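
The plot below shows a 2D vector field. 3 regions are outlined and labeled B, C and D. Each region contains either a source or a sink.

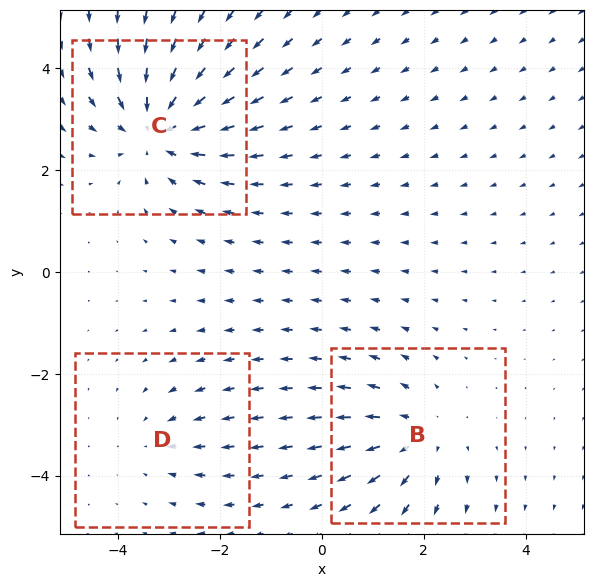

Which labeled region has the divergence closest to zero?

Divergence at each region's feature centre — B: about +3, C: about -4, D: about -2. Region D is closest to zero.

D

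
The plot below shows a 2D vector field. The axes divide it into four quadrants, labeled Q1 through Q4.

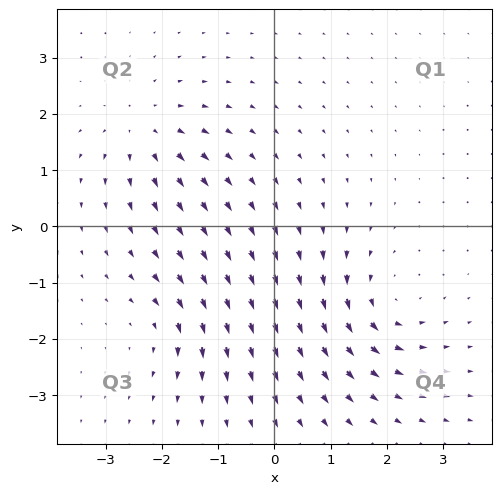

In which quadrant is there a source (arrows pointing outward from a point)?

Q2

The source sits at approximately (-2.3, 1.7), which lies in quadrant Q2. The divergence there is about +4, positive as expected for a source.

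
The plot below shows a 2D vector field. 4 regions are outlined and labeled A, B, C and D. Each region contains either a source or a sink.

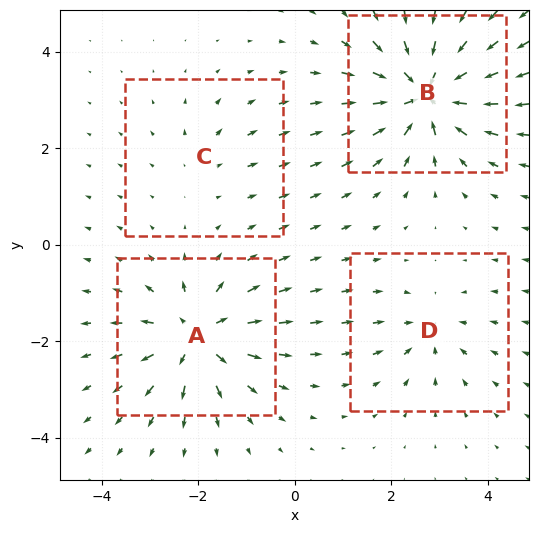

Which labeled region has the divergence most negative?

Divergence at each region's feature centre — A: about +6, B: about -8, C: about +2, D: about -4. Region B is most negative.

B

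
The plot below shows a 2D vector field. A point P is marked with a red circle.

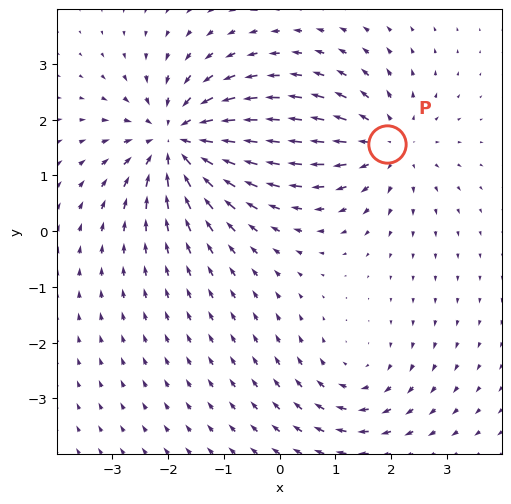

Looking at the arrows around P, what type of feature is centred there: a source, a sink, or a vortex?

At P (1.9, 1.6) the arrows spread outward. Divergence about +3, curl ≈0 — positive divergence with near-zero curl is a source.

source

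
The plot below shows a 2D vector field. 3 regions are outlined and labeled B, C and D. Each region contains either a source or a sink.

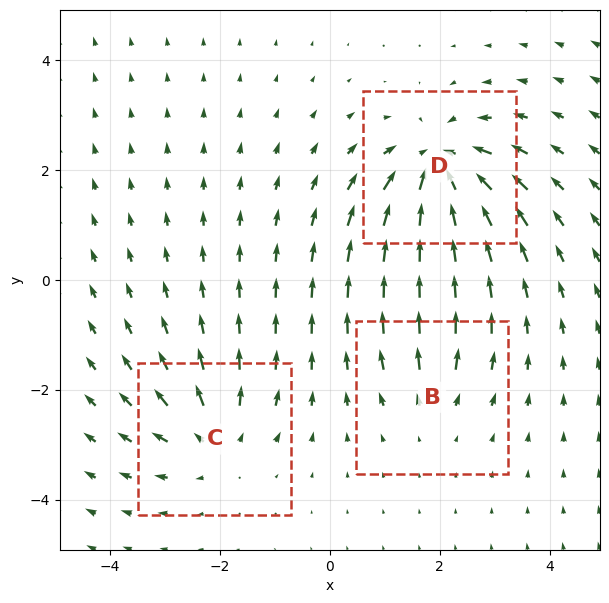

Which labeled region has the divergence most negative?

D

Divergence at each region's feature centre — B: about +2, C: about +4, D: about -6. Region D is most negative.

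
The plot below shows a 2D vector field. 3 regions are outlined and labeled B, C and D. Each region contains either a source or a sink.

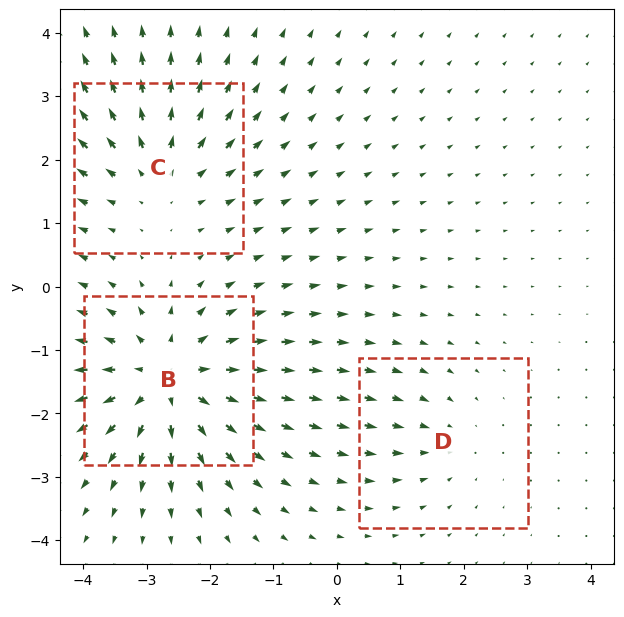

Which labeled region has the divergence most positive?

Divergence at each region's feature centre — B: about +5, C: about +3, D: about -2. Region B is most positive.

B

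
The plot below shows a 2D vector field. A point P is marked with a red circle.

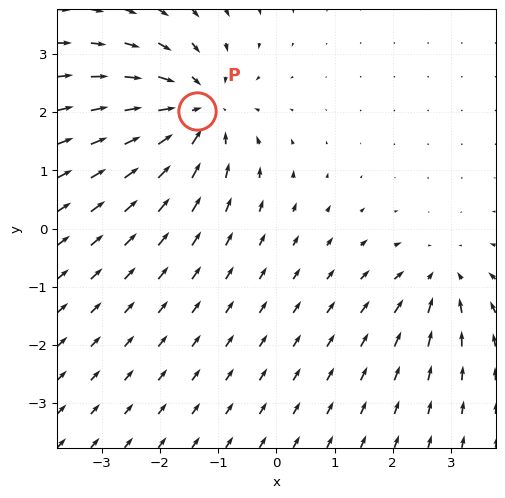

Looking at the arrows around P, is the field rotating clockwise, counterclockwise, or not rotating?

not rotating

Near P at (-1.4, 2.0) the arrows show no circulation. The curl there is ≈0.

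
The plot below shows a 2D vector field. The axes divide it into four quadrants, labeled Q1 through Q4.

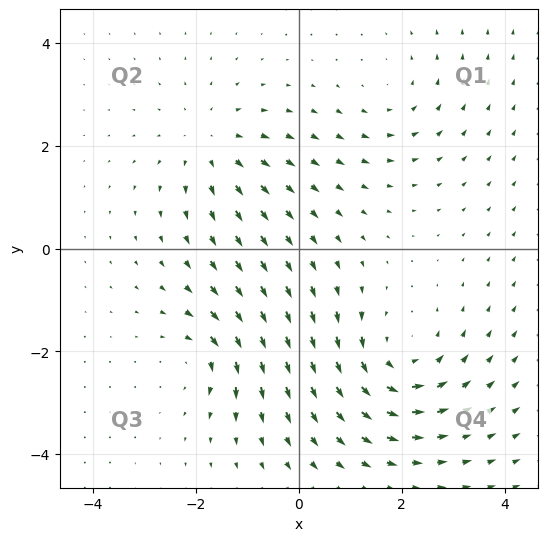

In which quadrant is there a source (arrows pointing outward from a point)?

The source sits at approximately (-1.7, 2.0), which lies in quadrant Q2. The divergence there is about +3, positive as expected for a source.

Q2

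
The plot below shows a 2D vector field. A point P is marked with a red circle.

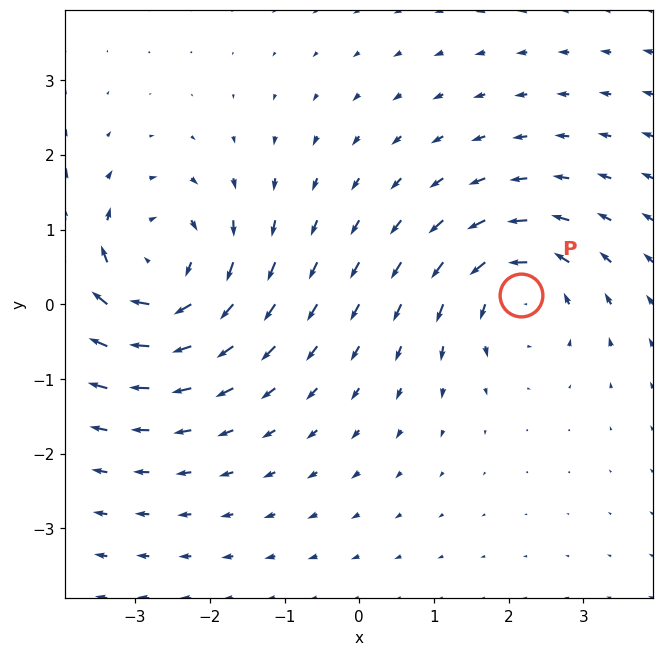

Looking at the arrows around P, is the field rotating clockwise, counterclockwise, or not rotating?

Near P at (2.2, 0.1) the arrows circulate counterclockwise. The curl (z-component) there is about +4; positive curl means counterclockwise rotation.

counterclockwise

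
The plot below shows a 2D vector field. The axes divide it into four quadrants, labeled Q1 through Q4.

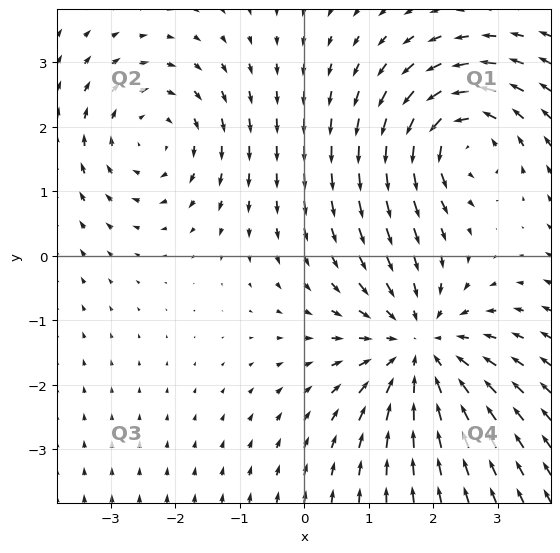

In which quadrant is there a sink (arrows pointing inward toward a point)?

Q4

The sink sits at approximately (1.8, -1.4), which lies in quadrant Q4. The divergence there is about -4, negative as expected for a sink.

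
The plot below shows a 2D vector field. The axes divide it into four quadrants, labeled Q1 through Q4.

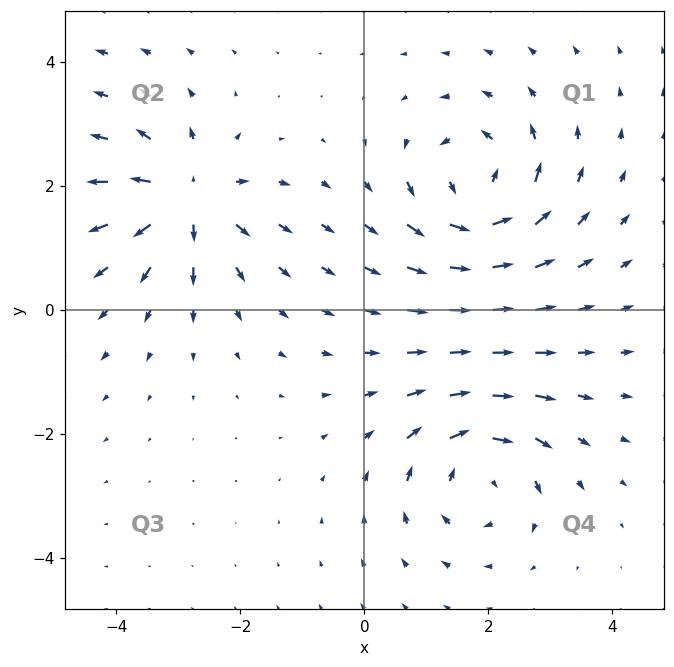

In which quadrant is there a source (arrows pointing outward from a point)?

The source sits at approximately (-2.9, 1.8), which lies in quadrant Q2. The divergence there is about +5, positive as expected for a source.

Q2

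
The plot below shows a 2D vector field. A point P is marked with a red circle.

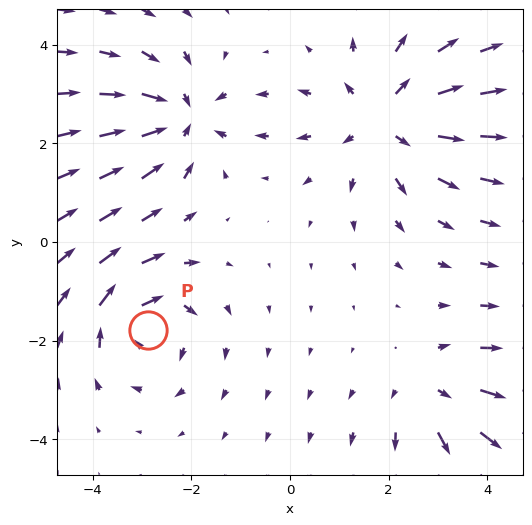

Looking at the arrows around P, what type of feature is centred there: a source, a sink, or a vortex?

At P (-2.9, -1.8) the arrows circulate clockwise. Divergence ≈0, curl about -4 — near-zero divergence with nonzero curl is a vortex.

vortex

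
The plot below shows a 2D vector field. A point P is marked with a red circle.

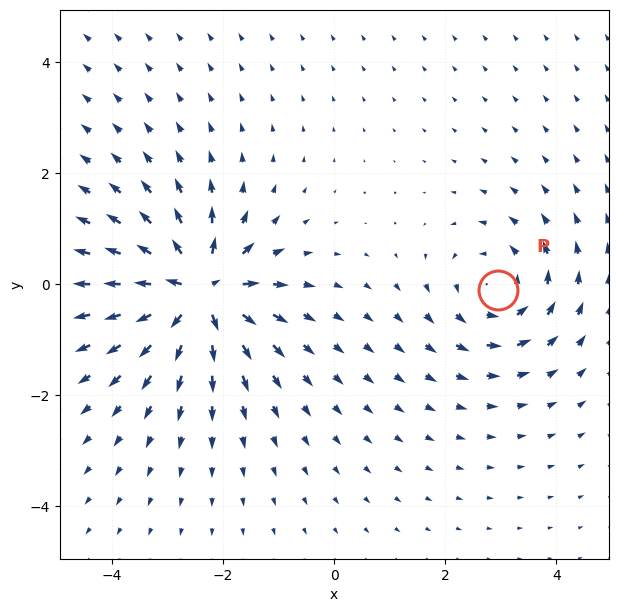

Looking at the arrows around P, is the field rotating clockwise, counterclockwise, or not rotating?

Near P at (3.0, -0.1) the arrows circulate counterclockwise. The curl (z-component) there is about +3; positive curl means counterclockwise rotation.

counterclockwise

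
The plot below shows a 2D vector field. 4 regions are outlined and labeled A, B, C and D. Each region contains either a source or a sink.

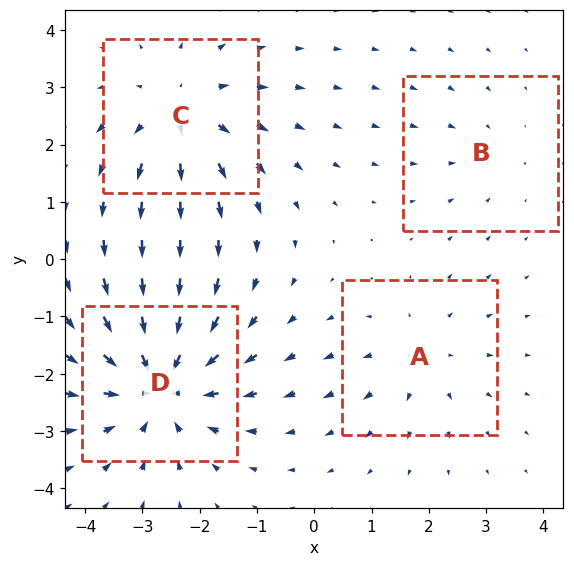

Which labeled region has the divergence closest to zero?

B

Divergence at each region's feature centre — A: about +3, B: about -2, C: about +5, D: about -6. Region B is closest to zero.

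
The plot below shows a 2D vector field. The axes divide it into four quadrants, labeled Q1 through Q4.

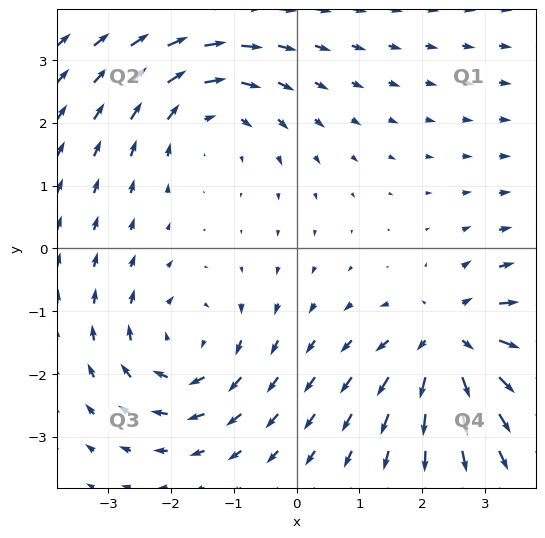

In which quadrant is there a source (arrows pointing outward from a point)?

The source sits at approximately (2.5, -1.5), which lies in quadrant Q4. The divergence there is about +4, positive as expected for a source.

Q4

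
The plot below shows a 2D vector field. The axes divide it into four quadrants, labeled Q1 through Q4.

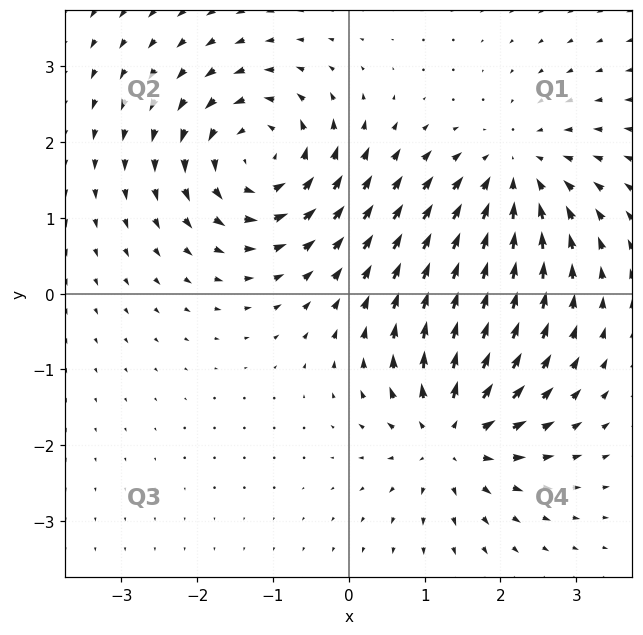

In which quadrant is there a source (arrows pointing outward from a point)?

Q4

The source sits at approximately (1.4, -1.9), which lies in quadrant Q4. The divergence there is about +5, positive as expected for a source.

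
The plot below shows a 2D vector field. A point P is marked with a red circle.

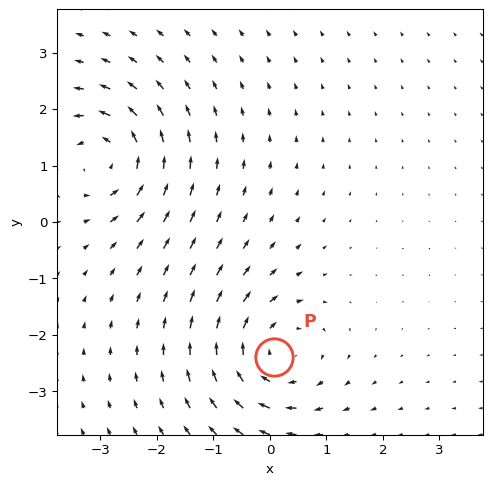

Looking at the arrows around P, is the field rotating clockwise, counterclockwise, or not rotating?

clockwise

Near P at (0.1, -2.4) the arrows circulate clockwise. The curl (z-component) there is about -5; negative curl means clockwise rotation.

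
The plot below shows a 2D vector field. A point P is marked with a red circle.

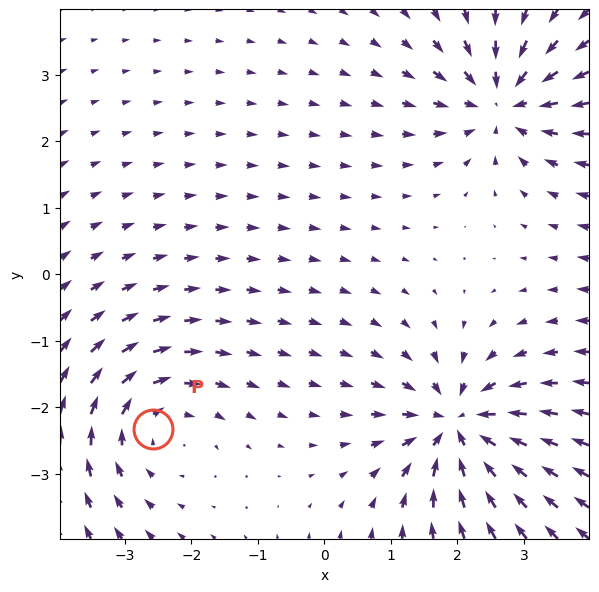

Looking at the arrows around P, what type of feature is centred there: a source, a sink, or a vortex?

vortex

At P (-2.6, -2.3) the arrows circulate clockwise. Divergence ≈0, curl about -3 — near-zero divergence with nonzero curl is a vortex.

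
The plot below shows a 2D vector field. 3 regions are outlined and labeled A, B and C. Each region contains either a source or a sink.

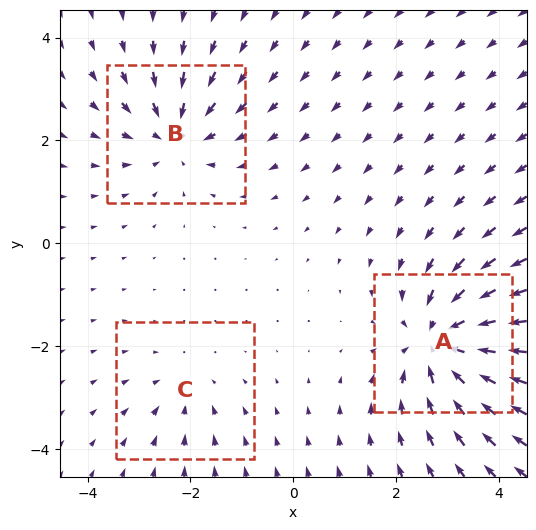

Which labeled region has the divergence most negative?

A

Divergence at each region's feature centre — A: about -5, B: about -3, C: about -2. Region A is most negative.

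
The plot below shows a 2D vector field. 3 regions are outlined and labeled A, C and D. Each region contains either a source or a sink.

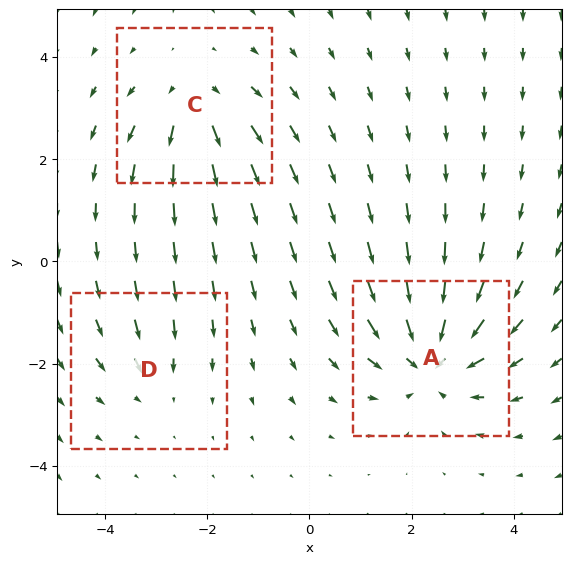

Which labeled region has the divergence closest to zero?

Divergence at each region's feature centre — A: about -5, C: about +3, D: about -2. Region D is closest to zero.

D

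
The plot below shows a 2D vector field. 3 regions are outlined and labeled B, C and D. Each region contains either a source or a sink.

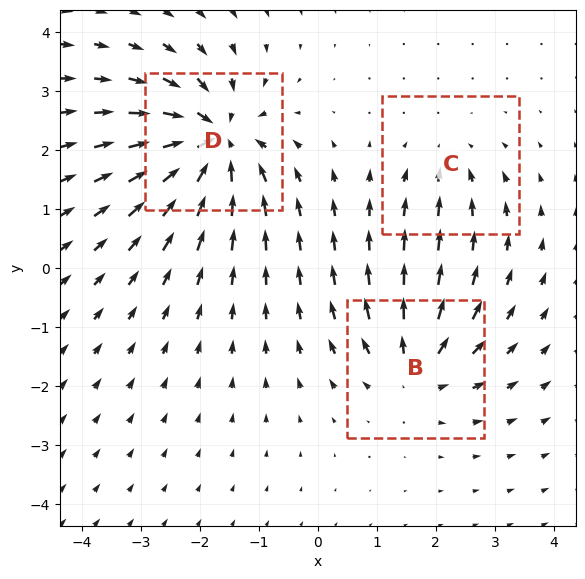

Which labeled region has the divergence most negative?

D

Divergence at each region's feature centre — B: about +4, C: about -2, D: about -6. Region D is most negative.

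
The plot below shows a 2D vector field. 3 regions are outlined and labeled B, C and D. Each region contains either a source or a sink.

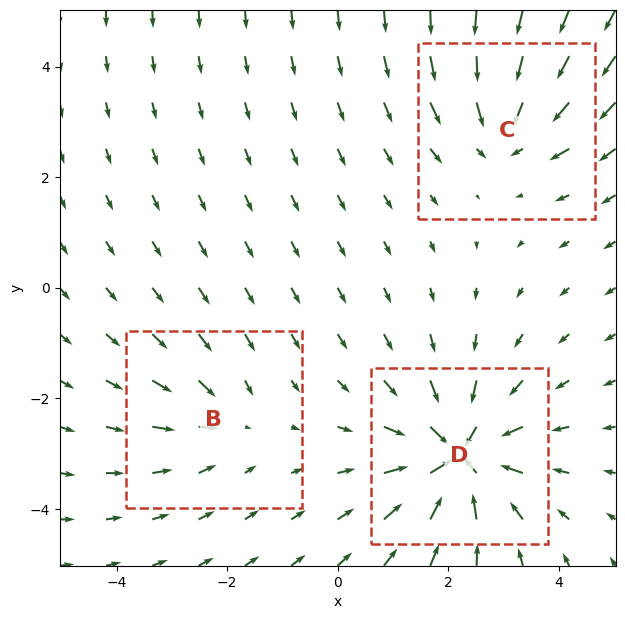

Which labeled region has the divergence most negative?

Divergence at each region's feature centre — B: about -2, C: about -3, D: about -6. Region D is most negative.

D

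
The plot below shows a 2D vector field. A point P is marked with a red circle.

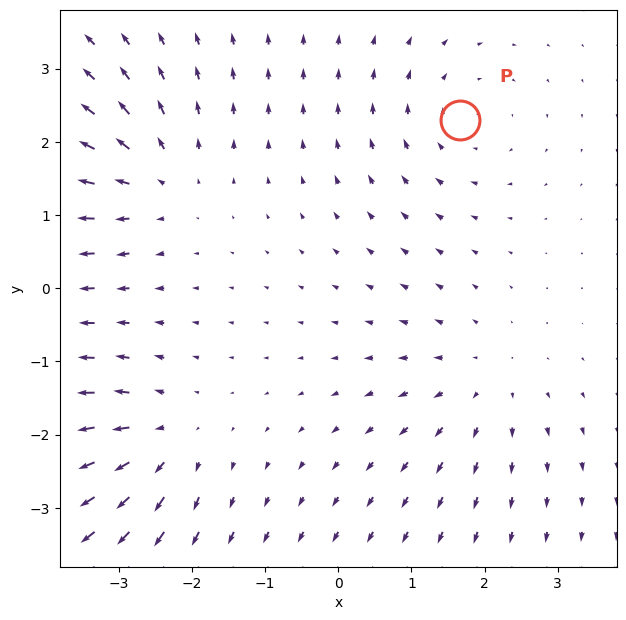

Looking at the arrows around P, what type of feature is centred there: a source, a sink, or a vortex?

vortex

At P (1.7, 2.3) the arrows circulate clockwise. Divergence ≈0, curl about -2 — near-zero divergence with nonzero curl is a vortex.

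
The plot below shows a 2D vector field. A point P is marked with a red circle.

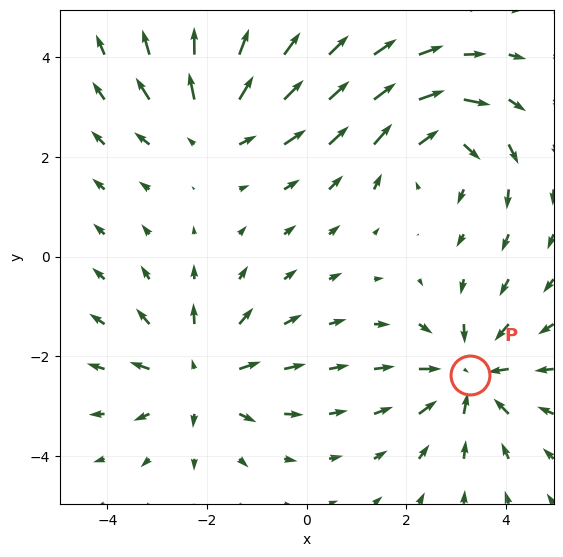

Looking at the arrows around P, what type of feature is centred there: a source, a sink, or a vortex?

At P (3.3, -2.4) the arrows converge inward. Divergence about -5, curl ≈0 — negative divergence with near-zero curl is a sink.

sink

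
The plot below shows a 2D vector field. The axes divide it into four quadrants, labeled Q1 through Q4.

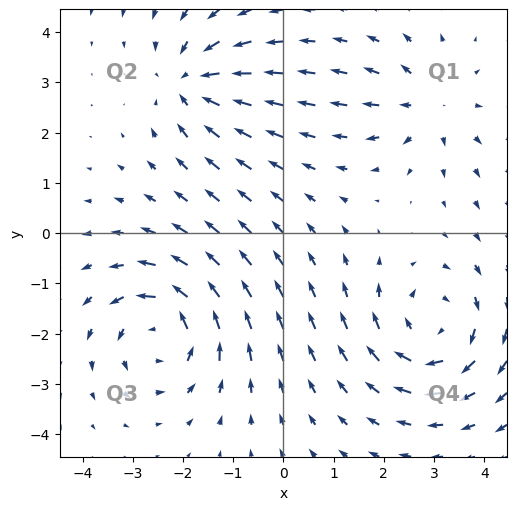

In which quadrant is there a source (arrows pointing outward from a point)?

The source sits at approximately (2.9, 2.6), which lies in quadrant Q1. The divergence there is about +3, positive as expected for a source.

Q1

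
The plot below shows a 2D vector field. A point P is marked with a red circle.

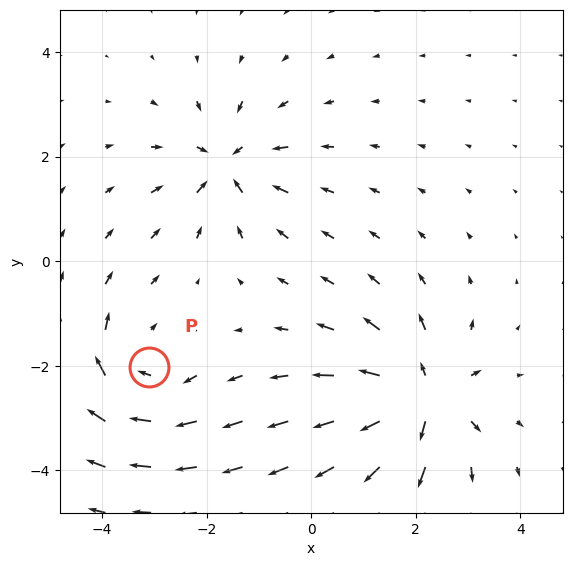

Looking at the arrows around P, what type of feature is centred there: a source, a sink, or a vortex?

At P (-3.1, -2.0) the arrows circulate clockwise. Divergence ≈0, curl about -4 — near-zero divergence with nonzero curl is a vortex.

vortex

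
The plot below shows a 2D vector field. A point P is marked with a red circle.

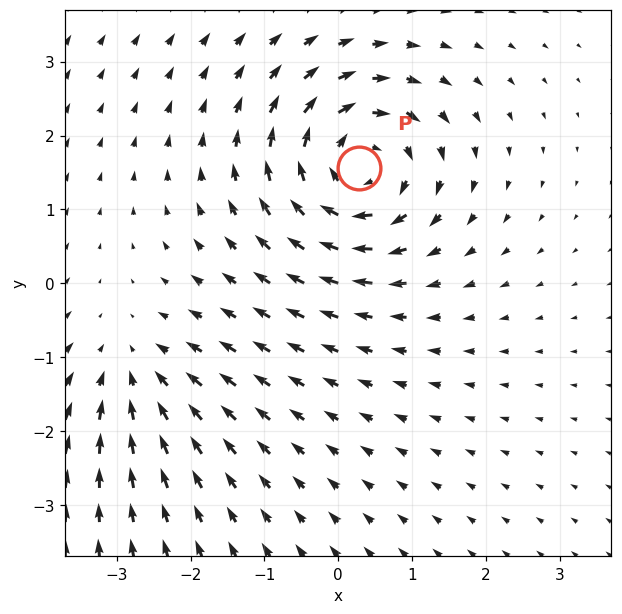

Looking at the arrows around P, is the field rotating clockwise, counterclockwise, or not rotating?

clockwise

Near P at (0.3, 1.6) the arrows circulate clockwise. The curl (z-component) there is about -6; negative curl means clockwise rotation.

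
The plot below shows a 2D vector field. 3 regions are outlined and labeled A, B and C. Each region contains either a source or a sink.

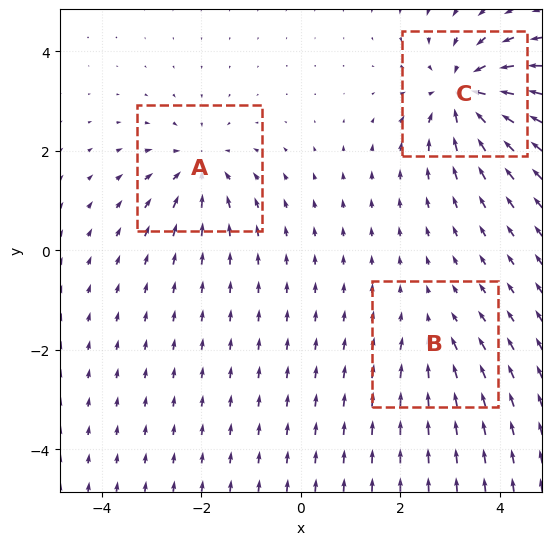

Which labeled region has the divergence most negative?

C

Divergence at each region's feature centre — A: about -4, B: about -2, C: about -6. Region C is most negative.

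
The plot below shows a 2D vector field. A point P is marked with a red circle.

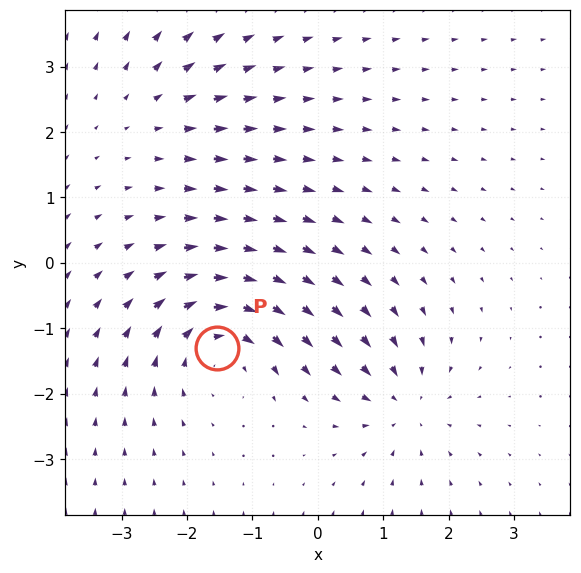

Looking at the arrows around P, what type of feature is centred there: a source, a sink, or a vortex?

At P (-1.5, -1.3) the arrows circulate clockwise. Divergence ≈0, curl about -5 — near-zero divergence with nonzero curl is a vortex.

vortex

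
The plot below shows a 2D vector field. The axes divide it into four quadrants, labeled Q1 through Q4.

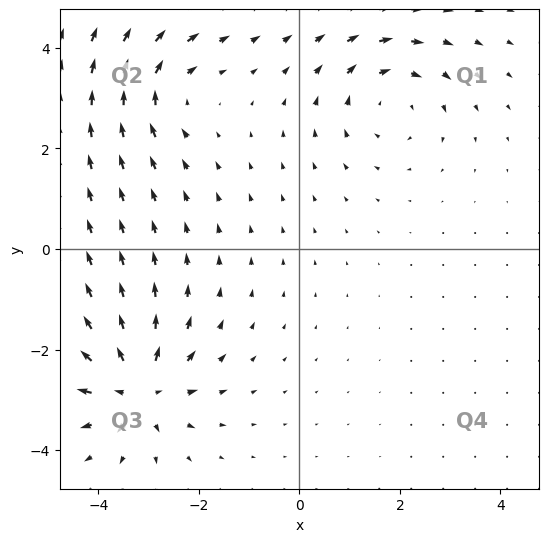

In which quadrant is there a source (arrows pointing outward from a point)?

The source sits at approximately (-3.2, -2.8), which lies in quadrant Q3. The divergence there is about +6, positive as expected for a source.

Q3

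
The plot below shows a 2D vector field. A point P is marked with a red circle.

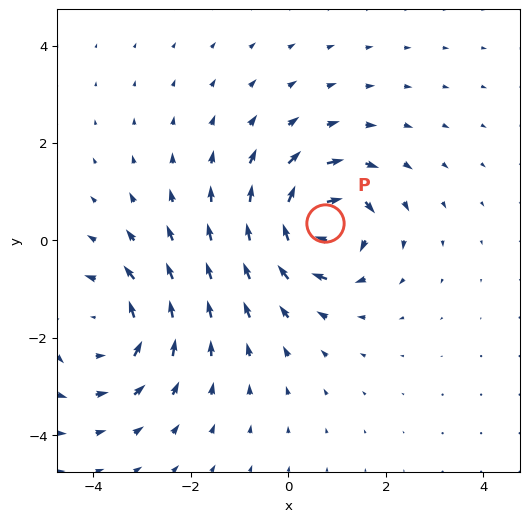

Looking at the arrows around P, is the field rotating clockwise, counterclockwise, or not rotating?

clockwise

Near P at (0.7, 0.4) the arrows circulate clockwise. The curl (z-component) there is about -6; negative curl means clockwise rotation.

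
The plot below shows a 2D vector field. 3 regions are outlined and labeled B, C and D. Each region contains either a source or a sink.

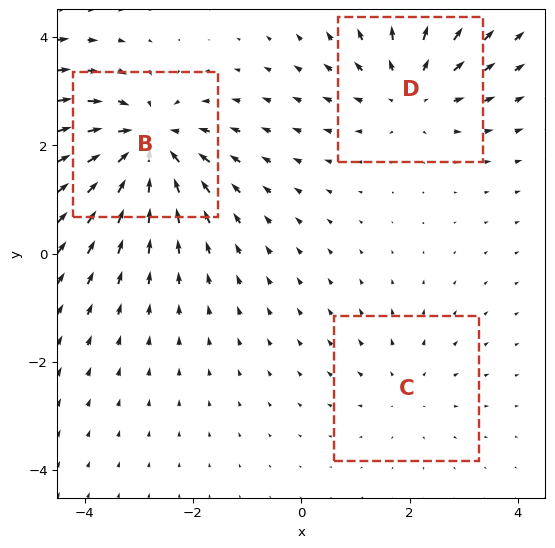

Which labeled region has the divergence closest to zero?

C

Divergence at each region's feature centre — B: about -5, C: about +2, D: about +3. Region C is closest to zero.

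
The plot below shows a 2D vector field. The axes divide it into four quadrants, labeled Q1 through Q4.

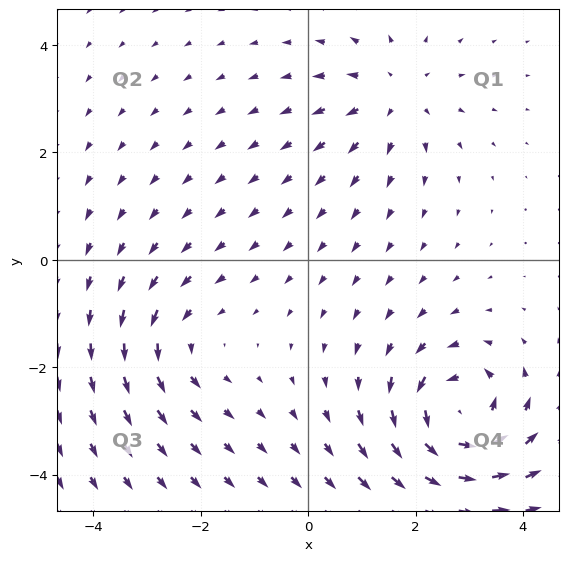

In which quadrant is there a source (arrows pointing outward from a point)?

Q1

The source sits at approximately (1.6, 3.1), which lies in quadrant Q1. The divergence there is about +3, positive as expected for a source.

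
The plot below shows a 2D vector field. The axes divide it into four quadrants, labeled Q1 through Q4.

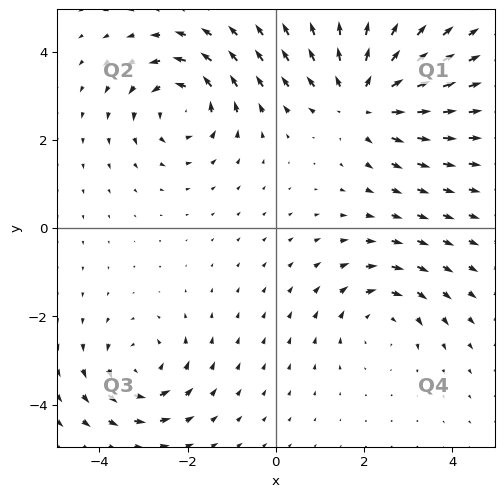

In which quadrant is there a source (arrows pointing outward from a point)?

Q1

The source sits at approximately (2.0, 2.9), which lies in quadrant Q1. The divergence there is about +4, positive as expected for a source.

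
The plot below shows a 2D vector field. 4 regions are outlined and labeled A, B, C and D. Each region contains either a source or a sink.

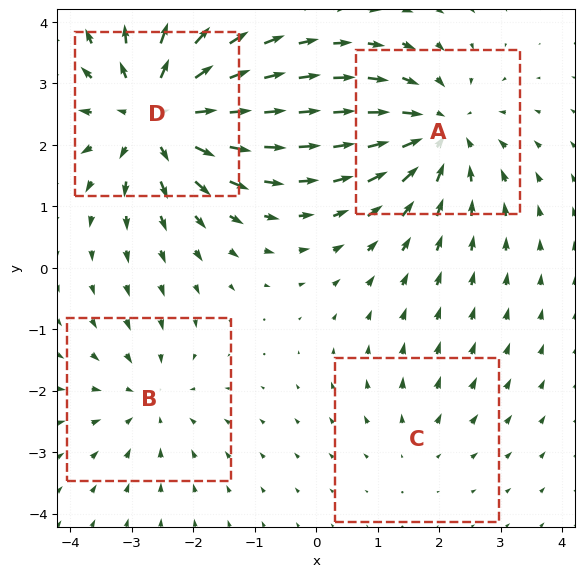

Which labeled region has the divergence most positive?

D

Divergence at each region's feature centre — A: about -5, B: about -3, C: about +2, D: about +7. Region D is most positive.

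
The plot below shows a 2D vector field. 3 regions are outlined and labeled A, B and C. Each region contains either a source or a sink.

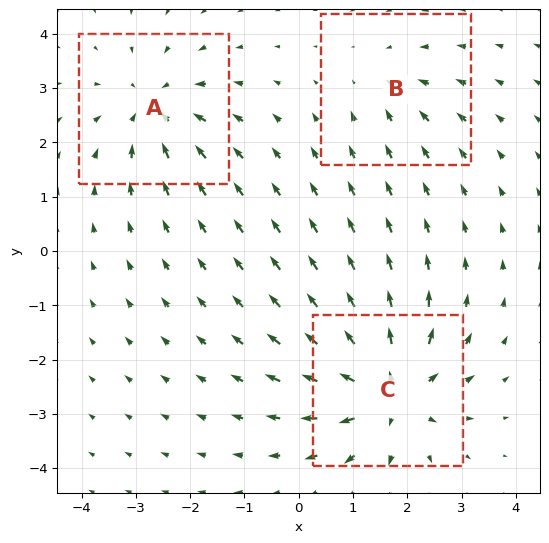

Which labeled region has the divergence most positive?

Divergence at each region's feature centre — A: about -4, B: about -2, C: about +5. Region C is most positive.

C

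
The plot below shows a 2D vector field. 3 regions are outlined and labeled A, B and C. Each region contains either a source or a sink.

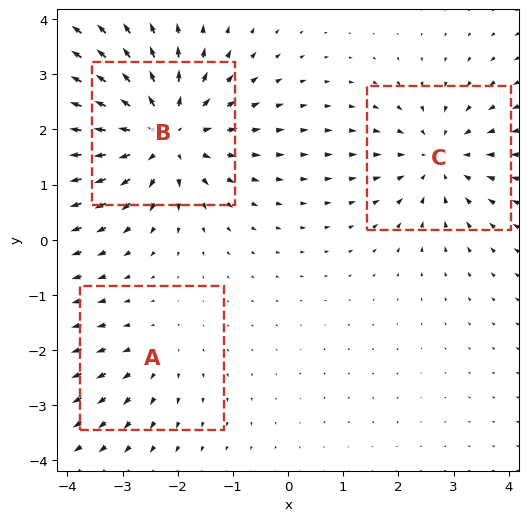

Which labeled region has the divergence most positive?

Divergence at each region's feature centre — A: about +2, B: about +5, C: about -3. Region B is most positive.

B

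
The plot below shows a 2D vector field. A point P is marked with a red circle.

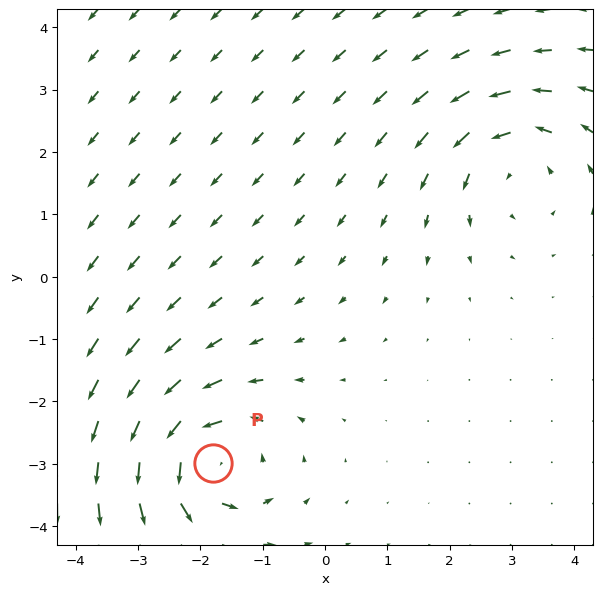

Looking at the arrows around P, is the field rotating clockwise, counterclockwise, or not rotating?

counterclockwise

Near P at (-1.8, -3.0) the arrows circulate counterclockwise. The curl (z-component) there is about +4; positive curl means counterclockwise rotation.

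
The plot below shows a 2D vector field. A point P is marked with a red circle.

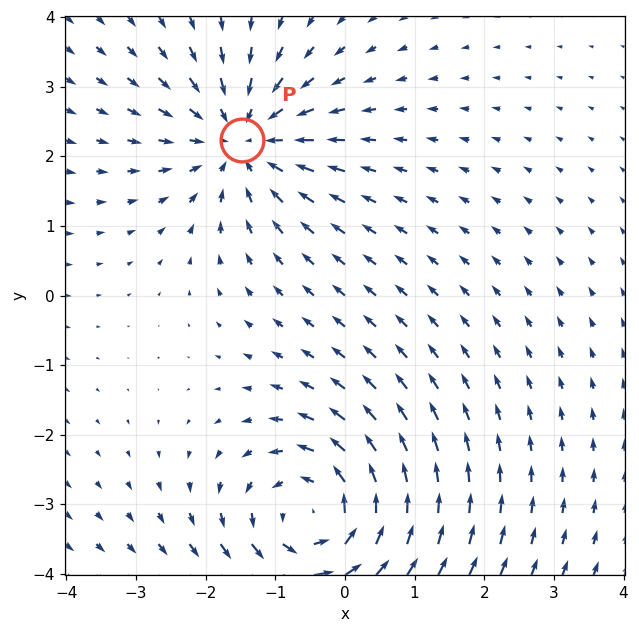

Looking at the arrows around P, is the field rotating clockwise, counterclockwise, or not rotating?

Near P at (-1.5, 2.2) the arrows show no circulation. The curl there is ≈0.

not rotating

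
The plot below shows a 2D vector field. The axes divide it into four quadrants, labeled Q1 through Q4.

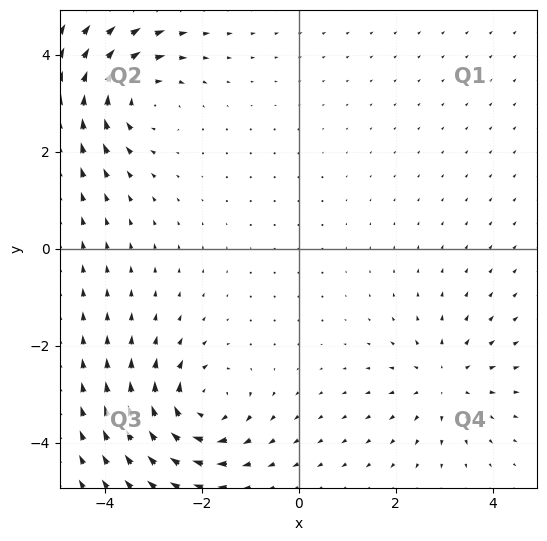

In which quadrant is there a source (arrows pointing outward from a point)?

The source sits at approximately (3.0, -2.7), which lies in quadrant Q4. The divergence there is about +3, positive as expected for a source.

Q4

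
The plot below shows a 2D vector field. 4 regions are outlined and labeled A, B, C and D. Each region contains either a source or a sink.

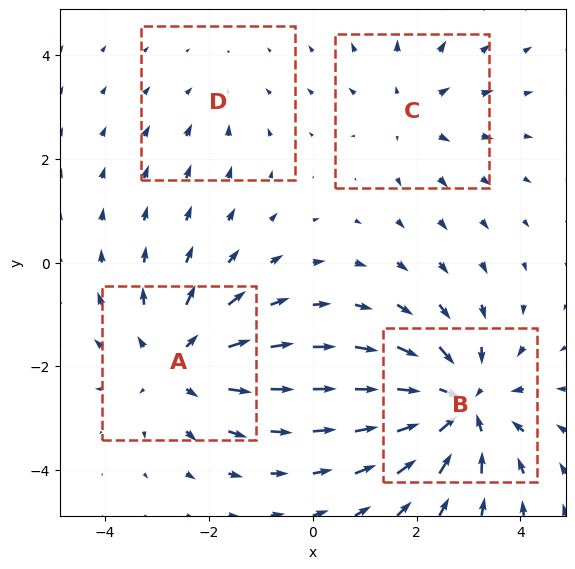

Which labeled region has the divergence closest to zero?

Divergence at each region's feature centre — A: about +5, B: about -6, C: about +3, D: about -2. Region D is closest to zero.

D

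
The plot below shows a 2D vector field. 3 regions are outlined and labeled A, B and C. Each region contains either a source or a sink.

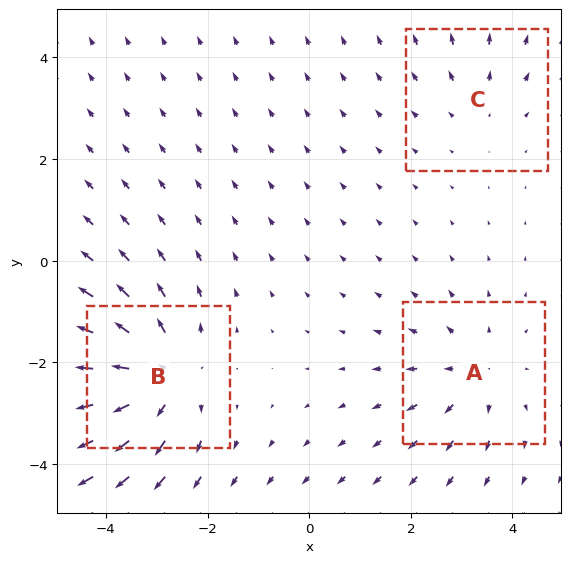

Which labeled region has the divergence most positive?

B

Divergence at each region's feature centre — A: about +3, B: about +5, C: about +2. Region B is most positive.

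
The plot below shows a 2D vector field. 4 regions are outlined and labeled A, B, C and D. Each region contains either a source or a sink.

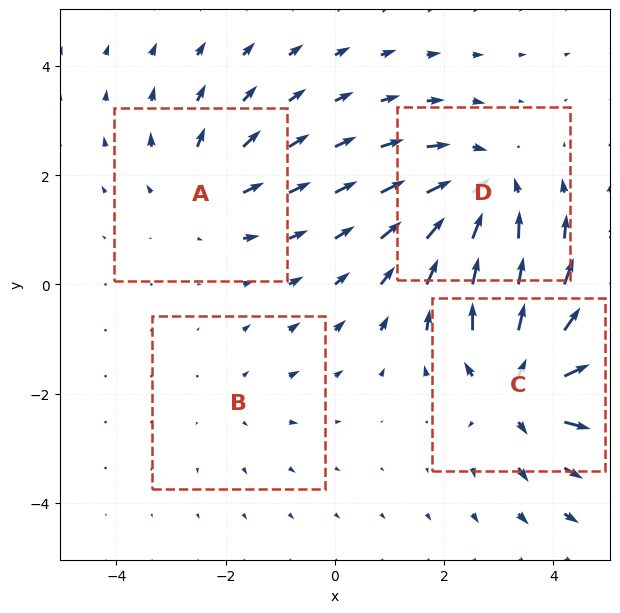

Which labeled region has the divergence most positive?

Divergence at each region's feature centre — A: about +3, B: about +2, C: about +6, D: about -5. Region C is most positive.

C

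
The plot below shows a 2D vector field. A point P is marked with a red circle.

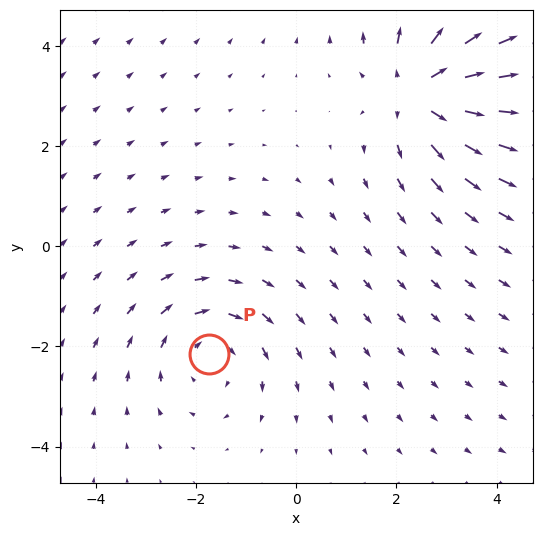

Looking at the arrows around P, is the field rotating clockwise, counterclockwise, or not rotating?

Near P at (-1.7, -2.1) the arrows circulate clockwise. The curl (z-component) there is about -3; negative curl means clockwise rotation.

clockwise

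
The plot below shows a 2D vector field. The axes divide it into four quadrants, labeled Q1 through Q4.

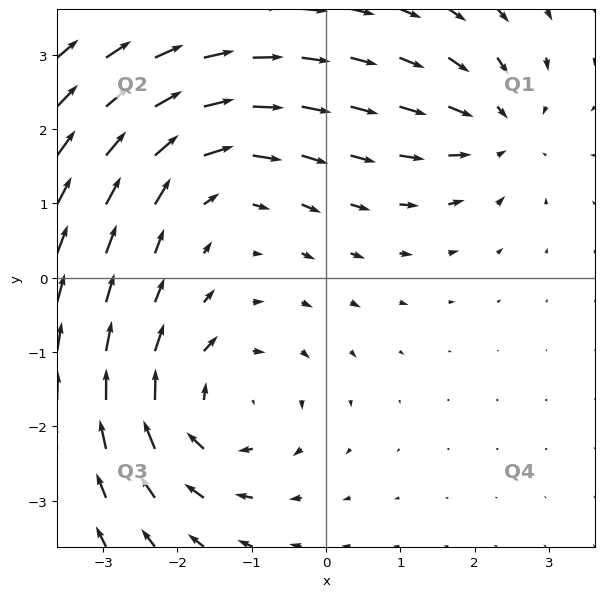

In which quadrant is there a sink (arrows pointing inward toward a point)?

Q1

The sink sits at approximately (2.3, 2.0), which lies in quadrant Q1. The divergence there is about -3, negative as expected for a sink.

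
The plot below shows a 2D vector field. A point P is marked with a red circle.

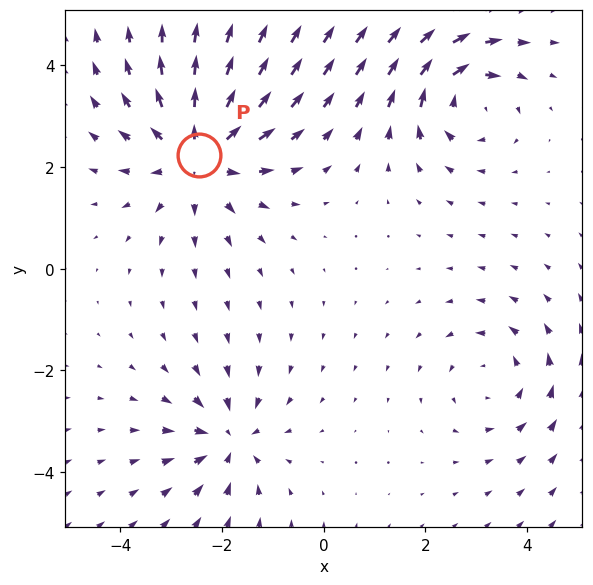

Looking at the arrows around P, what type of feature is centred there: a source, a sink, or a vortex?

source

At P (-2.5, 2.2) the arrows spread outward. Divergence about +4, curl ≈0 — positive divergence with near-zero curl is a source.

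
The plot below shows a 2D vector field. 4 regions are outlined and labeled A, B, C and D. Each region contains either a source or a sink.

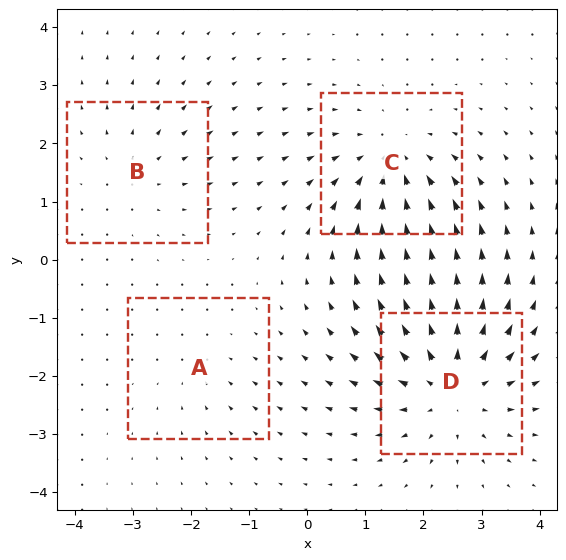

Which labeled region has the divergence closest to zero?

A

Divergence at each region's feature centre — A: about -2, B: about +3, C: about -5, D: about +6. Region A is closest to zero.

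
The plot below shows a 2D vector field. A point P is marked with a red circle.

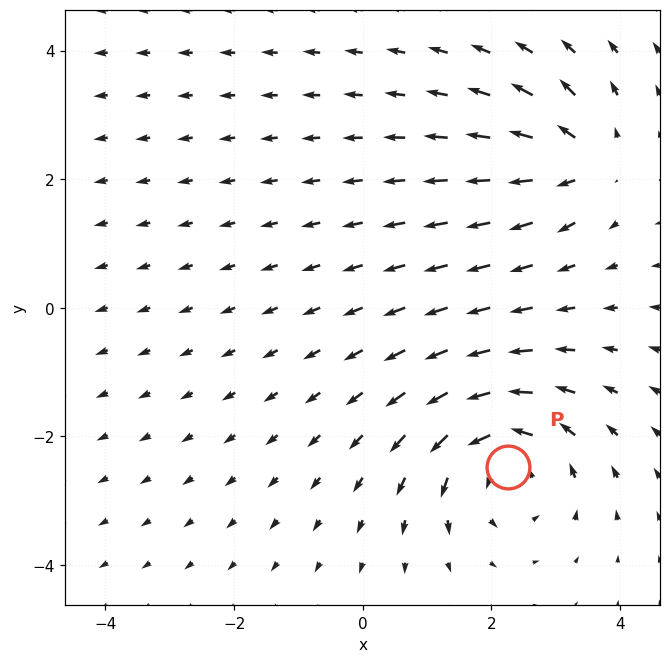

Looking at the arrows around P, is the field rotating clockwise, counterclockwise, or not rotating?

Near P at (2.3, -2.5) the arrows circulate counterclockwise. The curl (z-component) there is about +5; positive curl means counterclockwise rotation.

counterclockwise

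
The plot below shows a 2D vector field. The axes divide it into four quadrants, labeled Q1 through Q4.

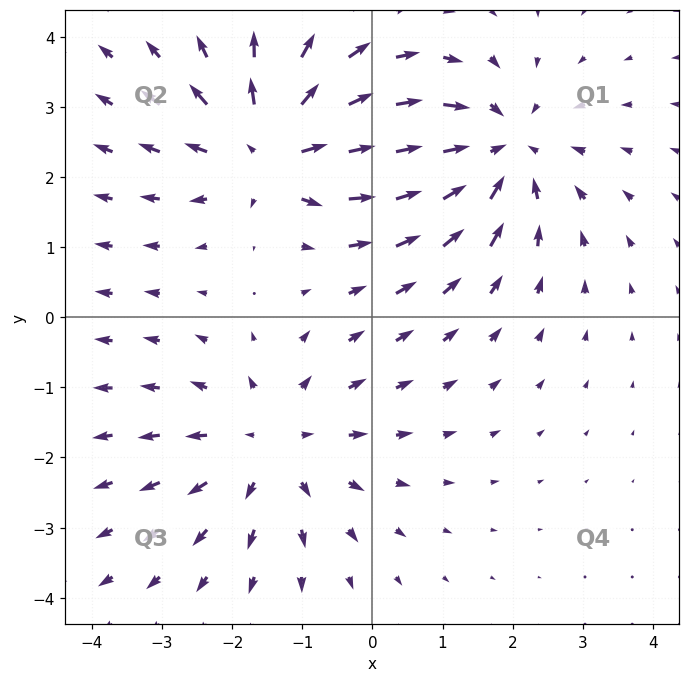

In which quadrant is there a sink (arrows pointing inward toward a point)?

The sink sits at approximately (1.8, 2.4), which lies in quadrant Q1. The divergence there is about -3, negative as expected for a sink.

Q1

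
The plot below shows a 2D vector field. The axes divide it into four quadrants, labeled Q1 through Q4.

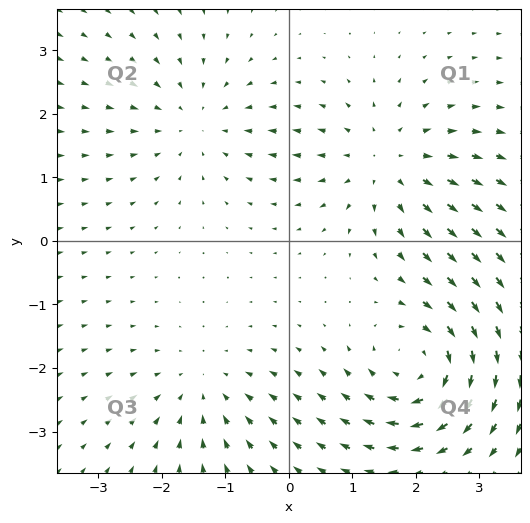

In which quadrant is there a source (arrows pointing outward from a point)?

The source sits at approximately (1.5, 1.2), which lies in quadrant Q1. The divergence there is about +4, positive as expected for a source.

Q1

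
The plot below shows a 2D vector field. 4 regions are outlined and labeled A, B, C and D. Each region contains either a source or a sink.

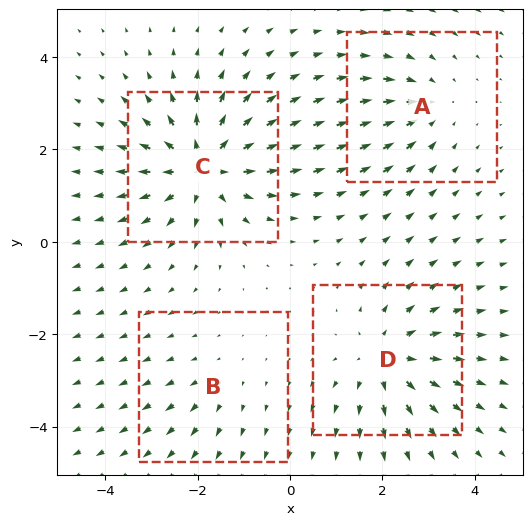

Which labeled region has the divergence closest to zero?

Divergence at each region's feature centre — A: about -3, B: about +2, C: about +6, D: about +5. Region B is closest to zero.

B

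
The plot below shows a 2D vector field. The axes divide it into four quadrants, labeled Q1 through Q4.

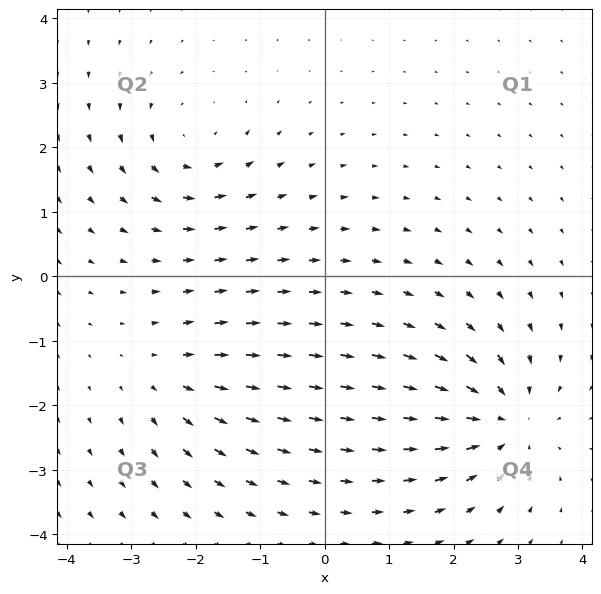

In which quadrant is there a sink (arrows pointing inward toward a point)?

The sink sits at approximately (2.8, -2.2), which lies in quadrant Q4. The divergence there is about -5, negative as expected for a sink.

Q4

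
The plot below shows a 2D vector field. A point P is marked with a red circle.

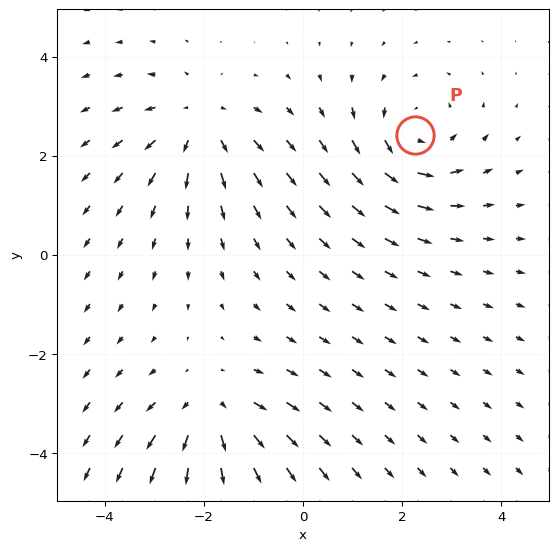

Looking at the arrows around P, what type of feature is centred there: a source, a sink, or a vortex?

At P (2.3, 2.4) the arrows circulate counterclockwise. Divergence ≈0, curl about +5 — near-zero divergence with nonzero curl is a vortex.

vortex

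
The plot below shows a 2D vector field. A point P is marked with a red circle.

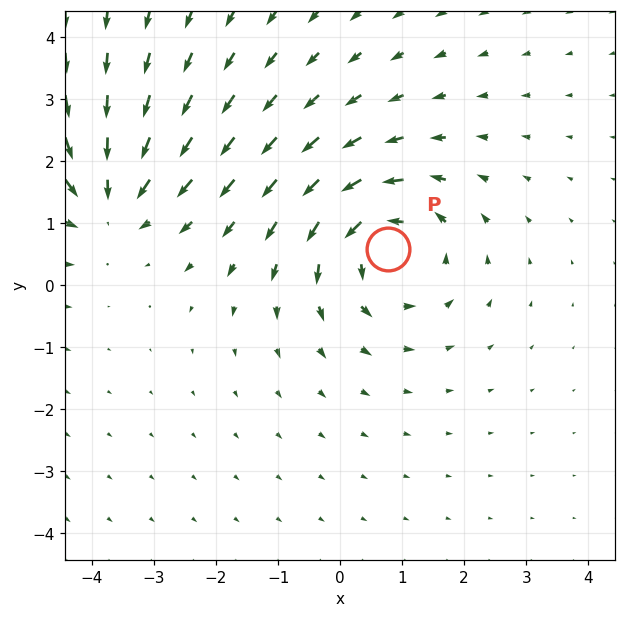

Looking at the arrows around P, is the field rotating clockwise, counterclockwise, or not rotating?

counterclockwise

Near P at (0.8, 0.6) the arrows circulate counterclockwise. The curl (z-component) there is about +4; positive curl means counterclockwise rotation.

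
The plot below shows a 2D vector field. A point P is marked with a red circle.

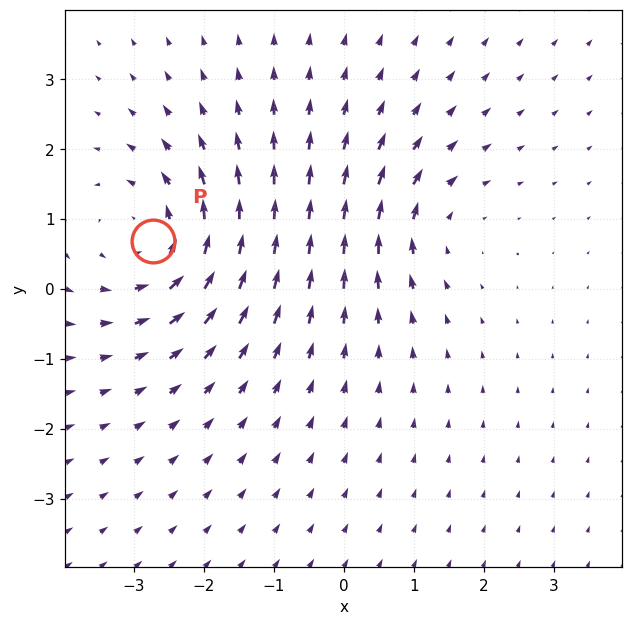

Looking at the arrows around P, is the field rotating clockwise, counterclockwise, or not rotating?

Near P at (-2.7, 0.7) the arrows circulate counterclockwise. The curl (z-component) there is about +4; positive curl means counterclockwise rotation.

counterclockwise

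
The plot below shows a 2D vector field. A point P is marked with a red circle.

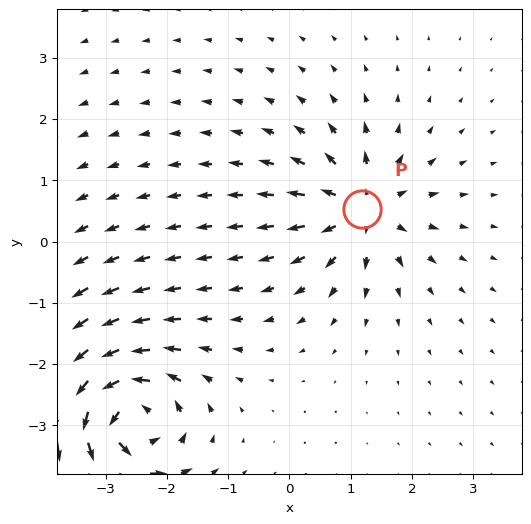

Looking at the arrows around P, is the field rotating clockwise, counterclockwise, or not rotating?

Near P at (1.2, 0.5) the arrows show no circulation. The curl there is ≈0.

not rotating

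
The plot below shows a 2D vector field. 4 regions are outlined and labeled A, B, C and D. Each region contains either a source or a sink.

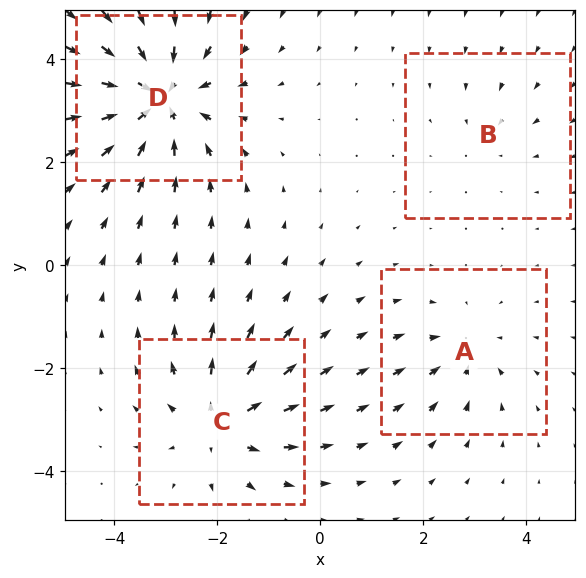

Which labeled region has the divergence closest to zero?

B

Divergence at each region's feature centre — A: about -4, B: about -2, C: about +5, D: about -8. Region B is closest to zero.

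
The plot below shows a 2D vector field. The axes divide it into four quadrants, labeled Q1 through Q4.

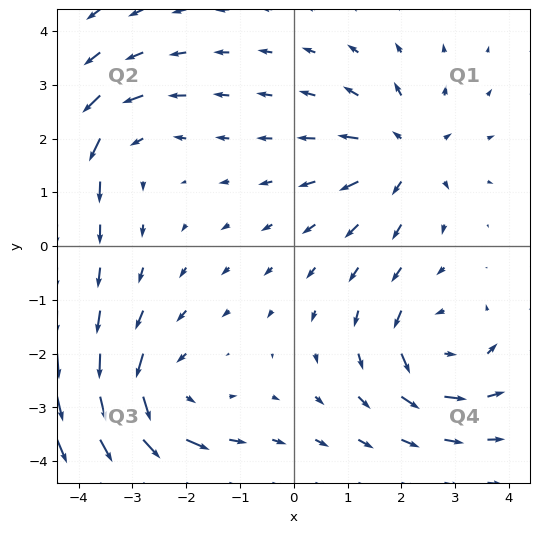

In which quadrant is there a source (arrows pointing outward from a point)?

Q1

The source sits at approximately (2.1, 1.7), which lies in quadrant Q1. The divergence there is about +5, positive as expected for a source.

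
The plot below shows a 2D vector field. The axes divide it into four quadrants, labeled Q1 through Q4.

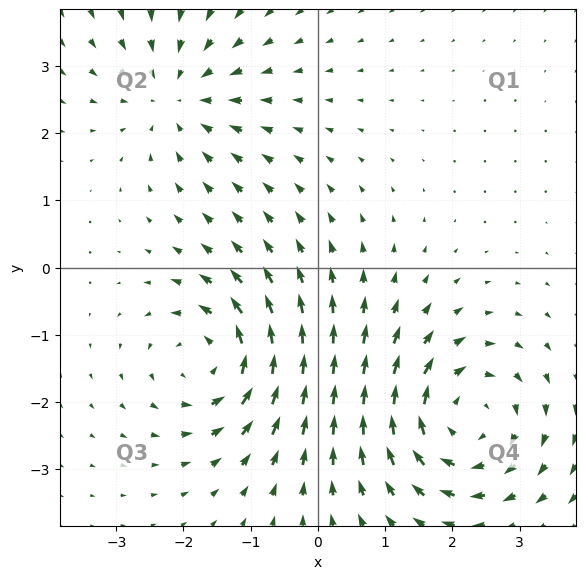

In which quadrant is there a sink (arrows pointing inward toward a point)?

Q2

The sink sits at approximately (-2.1, 2.6), which lies in quadrant Q2. The divergence there is about -3, negative as expected for a sink.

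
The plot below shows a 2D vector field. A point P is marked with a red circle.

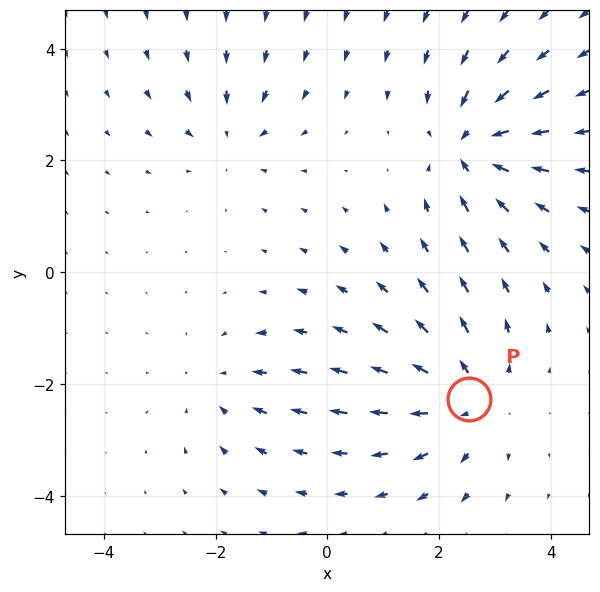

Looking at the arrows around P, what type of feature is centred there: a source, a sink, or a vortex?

At P (2.5, -2.3) the arrows spread outward. Divergence about +4, curl ≈0 — positive divergence with near-zero curl is a source.

source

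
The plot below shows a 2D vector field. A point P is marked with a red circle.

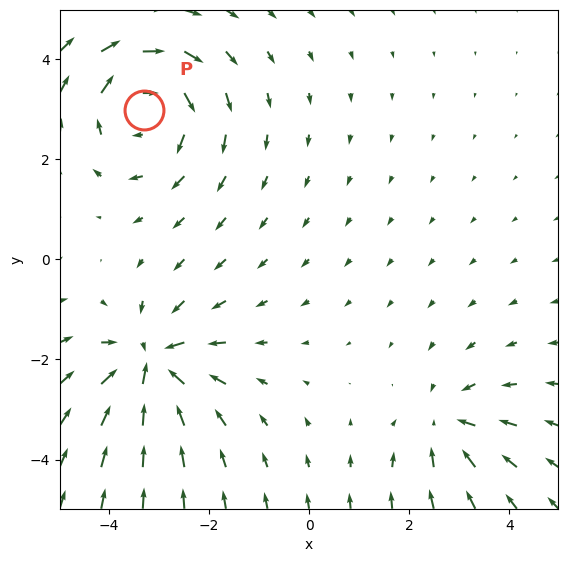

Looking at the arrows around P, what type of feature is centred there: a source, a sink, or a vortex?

At P (-3.3, 3.0) the arrows circulate clockwise. Divergence ≈0, curl about -4 — near-zero divergence with nonzero curl is a vortex.

vortex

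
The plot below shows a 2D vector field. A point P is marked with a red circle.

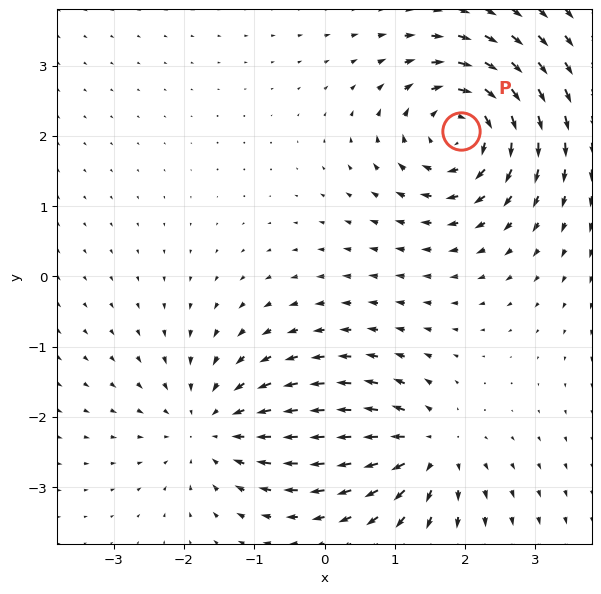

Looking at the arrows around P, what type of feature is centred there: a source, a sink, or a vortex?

At P (1.9, 2.1) the arrows circulate clockwise. Divergence ≈0, curl about -6 — near-zero divergence with nonzero curl is a vortex.

vortex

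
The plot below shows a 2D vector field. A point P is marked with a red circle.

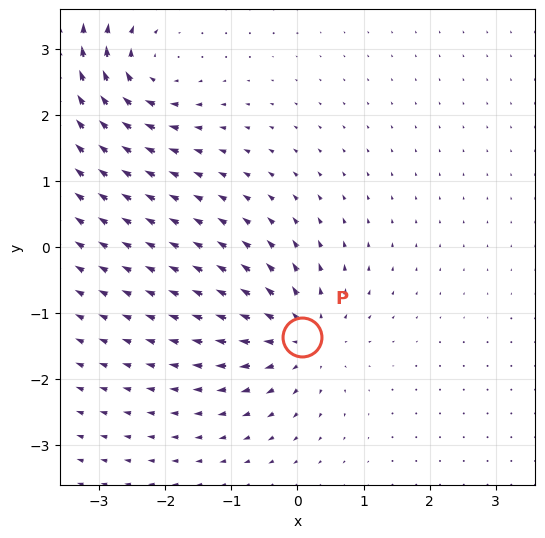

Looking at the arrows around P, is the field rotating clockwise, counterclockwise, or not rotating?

not rotating

Near P at (0.1, -1.4) the arrows show no circulation. The curl there is ≈0.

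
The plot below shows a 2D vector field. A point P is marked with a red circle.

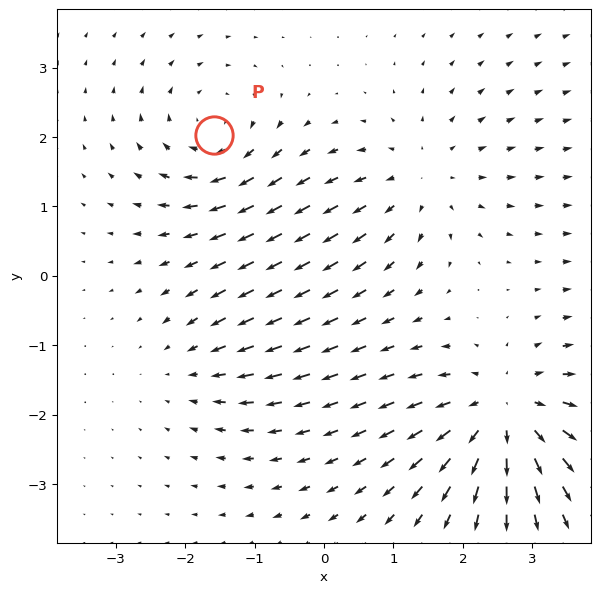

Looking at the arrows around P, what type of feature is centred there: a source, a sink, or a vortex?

vortex

At P (-1.6, 2.0) the arrows circulate clockwise. Divergence ≈0, curl about -4 — near-zero divergence with nonzero curl is a vortex.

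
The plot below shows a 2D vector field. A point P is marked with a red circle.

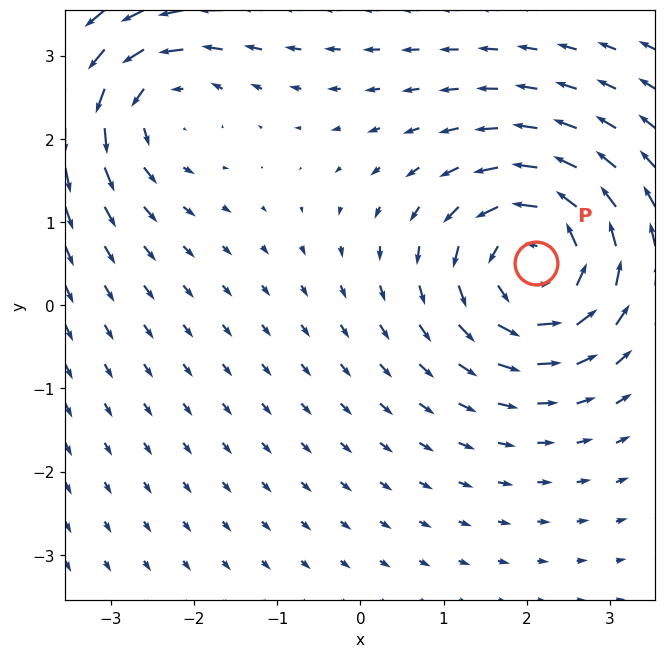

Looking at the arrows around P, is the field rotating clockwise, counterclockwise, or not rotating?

Near P at (2.1, 0.5) the arrows circulate counterclockwise. The curl (z-component) there is about +5; positive curl means counterclockwise rotation.

counterclockwise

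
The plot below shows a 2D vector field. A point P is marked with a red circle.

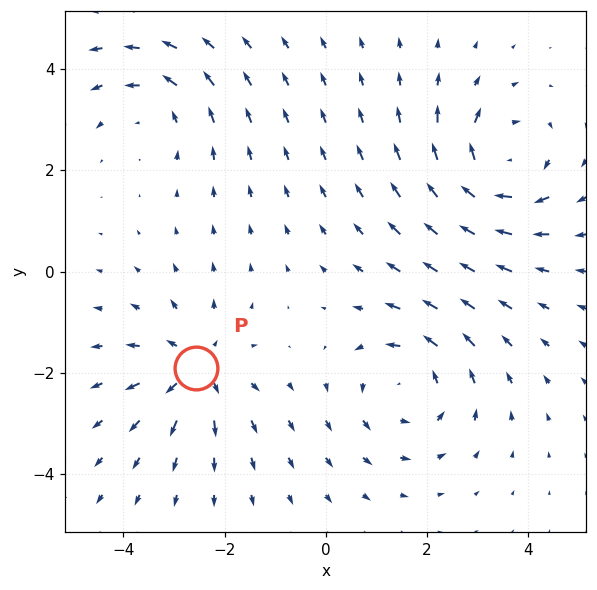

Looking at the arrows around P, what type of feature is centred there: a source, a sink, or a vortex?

source

At P (-2.6, -1.9) the arrows spread outward. Divergence about +5, curl ≈0 — positive divergence with near-zero curl is a source.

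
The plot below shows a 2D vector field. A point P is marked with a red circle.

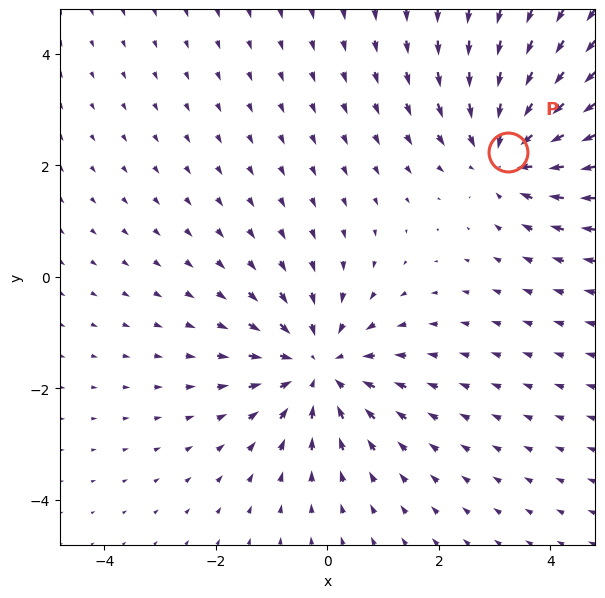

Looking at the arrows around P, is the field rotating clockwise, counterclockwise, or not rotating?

not rotating

Near P at (3.2, 2.2) the arrows show no circulation. The curl there is ≈0.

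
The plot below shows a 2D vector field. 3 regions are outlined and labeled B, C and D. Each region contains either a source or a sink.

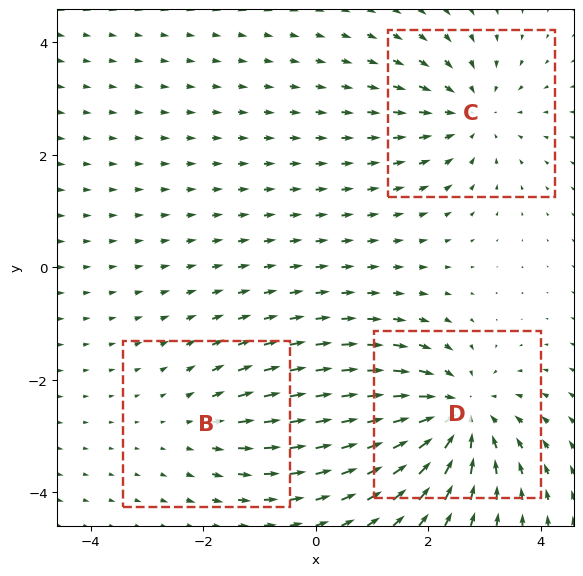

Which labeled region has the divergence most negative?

Divergence at each region's feature centre — B: about +2, C: about -3, D: about -4. Region D is most negative.

D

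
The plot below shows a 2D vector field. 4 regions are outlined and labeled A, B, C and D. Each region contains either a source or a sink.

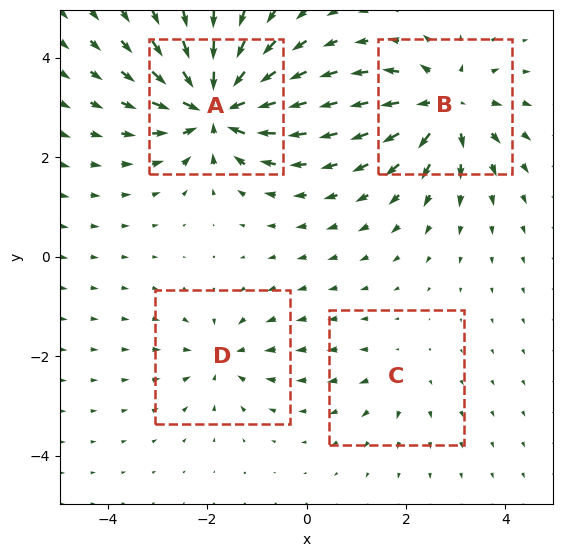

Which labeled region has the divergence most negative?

A

Divergence at each region's feature centre — A: about -9, B: about +6, C: about +2, D: about -4. Region A is most negative.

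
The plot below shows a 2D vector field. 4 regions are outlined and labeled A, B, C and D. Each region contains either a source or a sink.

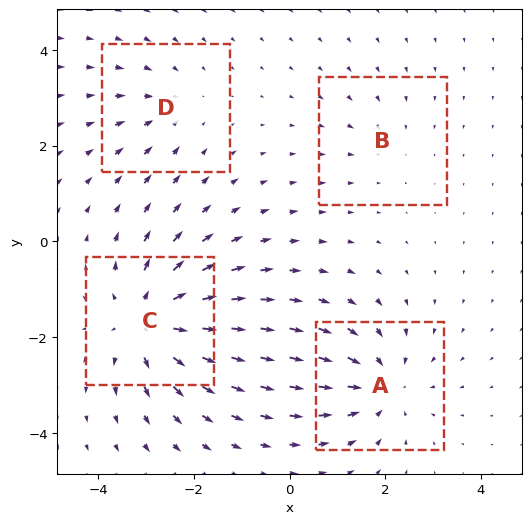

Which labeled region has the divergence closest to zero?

B

Divergence at each region's feature centre — A: about -5, B: about -2, C: about +6, D: about -3. Region B is closest to zero.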